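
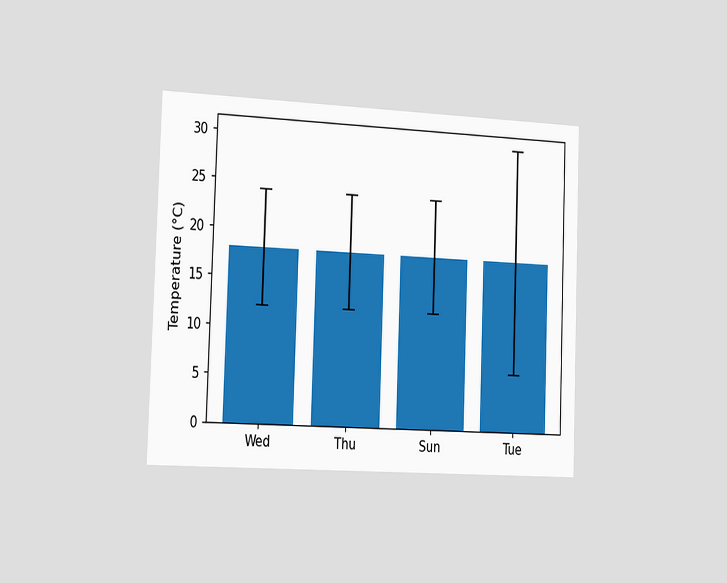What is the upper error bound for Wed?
24°C

The chart is tilted about 2° clockwise and viewed slightly from the left. The Wed bar's upper whisker reaches 24°C.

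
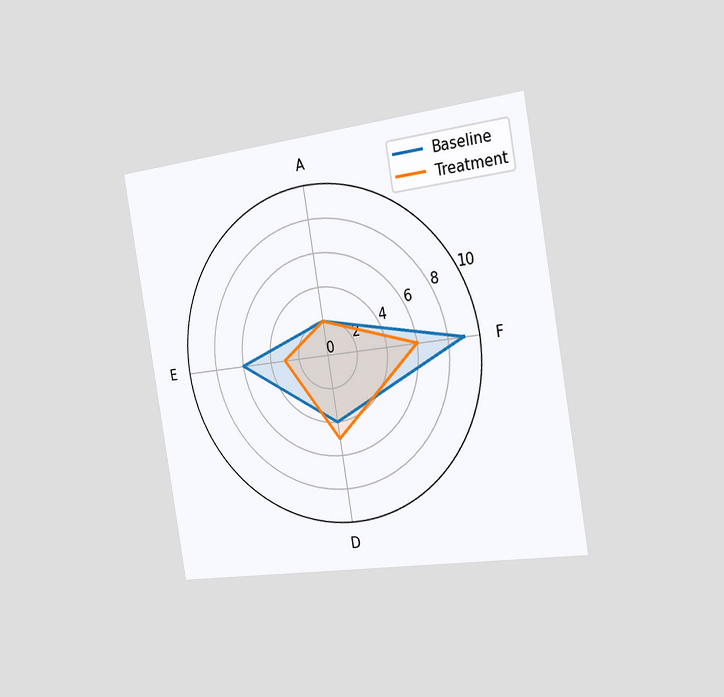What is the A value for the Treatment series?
The chart is tilted about 10° counter-clockwise and viewed slightly from the right. On the A axis, Treatment reaches 2.

2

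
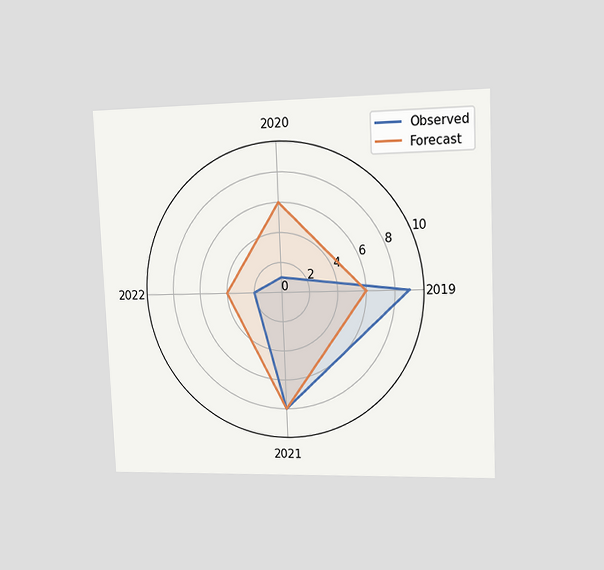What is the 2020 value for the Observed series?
1

The chart is tilted about 2° counter-clockwise and viewed at a slight angle. On the 2020 axis, Observed reaches 1.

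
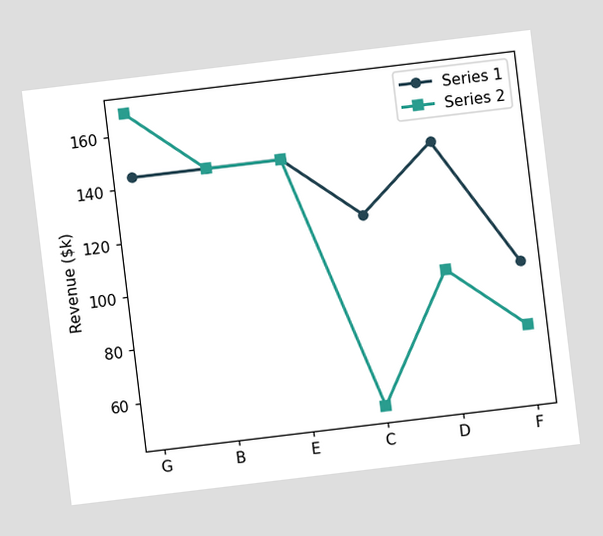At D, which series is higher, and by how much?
Series 1, by $48k

The chart is tilted about 7° counter-clockwise. At D, Series 1 sits above the other line by $48k.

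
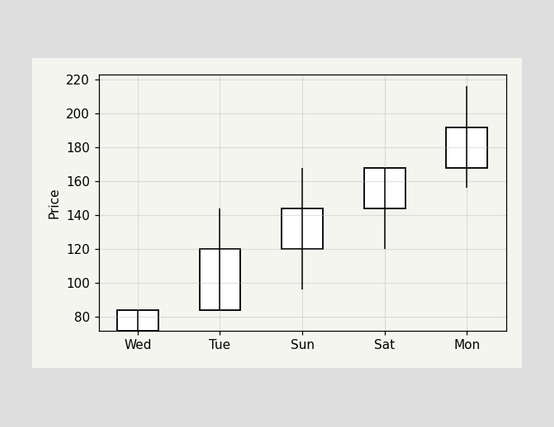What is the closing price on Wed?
The Wed candle closes at 84.

84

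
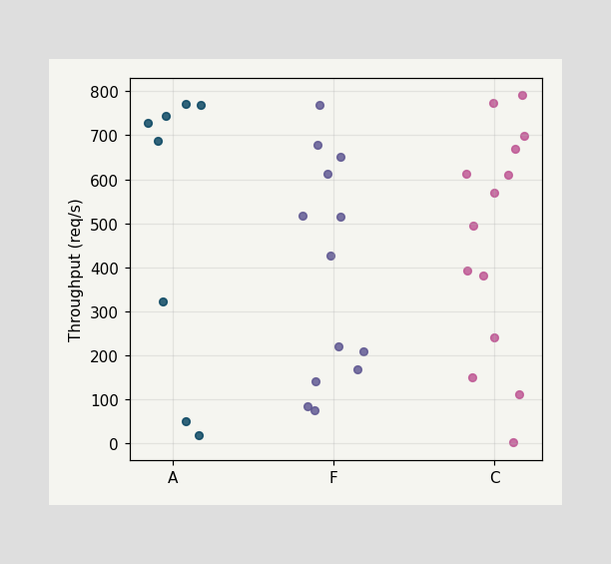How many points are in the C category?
14

Counting the markers in the C column gives 14.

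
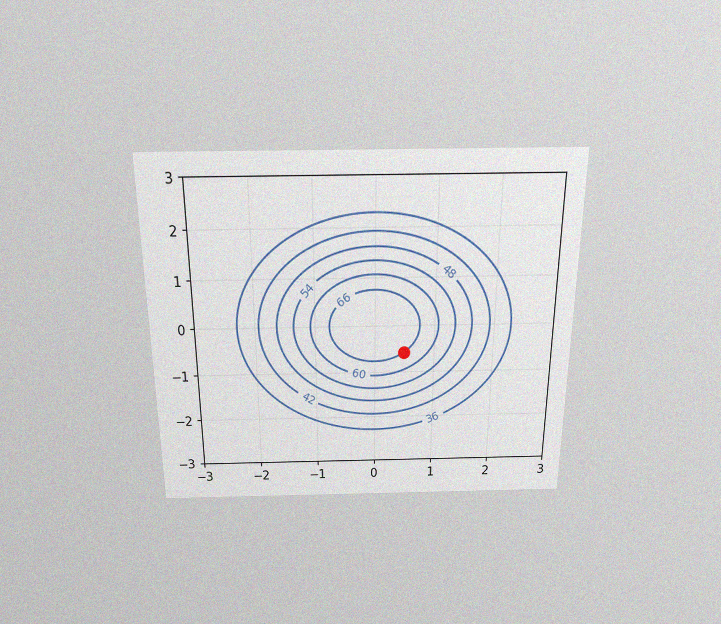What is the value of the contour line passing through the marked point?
The chart is viewed slightly from above, with some photo noise. The marked point sits on the contour labelled 66.

66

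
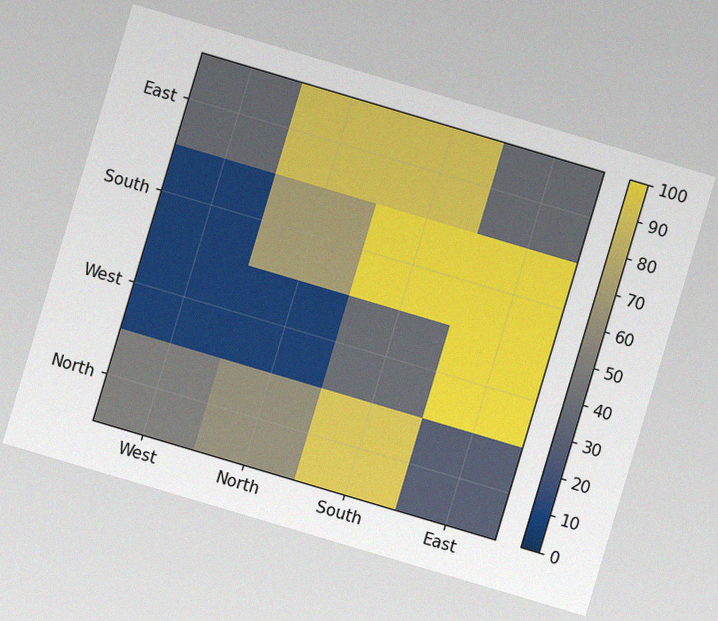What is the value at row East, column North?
90

The chart is tilted about 17° clockwise, with some photo noise. Matching cell (East, North) against the colorbar gives 90.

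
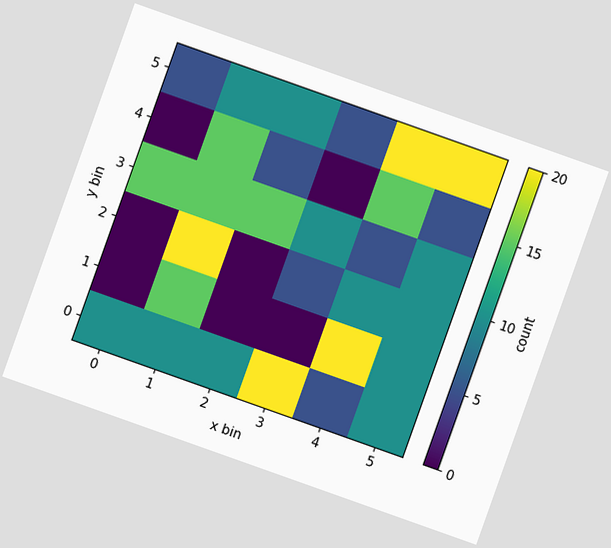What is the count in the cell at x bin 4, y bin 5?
The chart is tilted about 20° clockwise. Matching the cell (4, 5) against the colorbar gives 20.

20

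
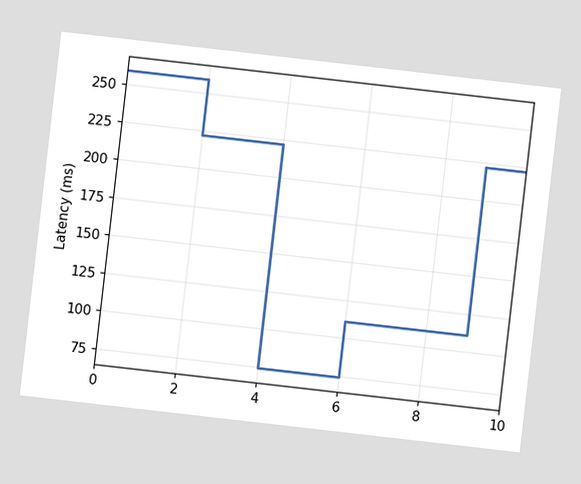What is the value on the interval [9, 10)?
222ms

The chart is tilted about 7° clockwise. On [9, 10) the step sits at 222ms.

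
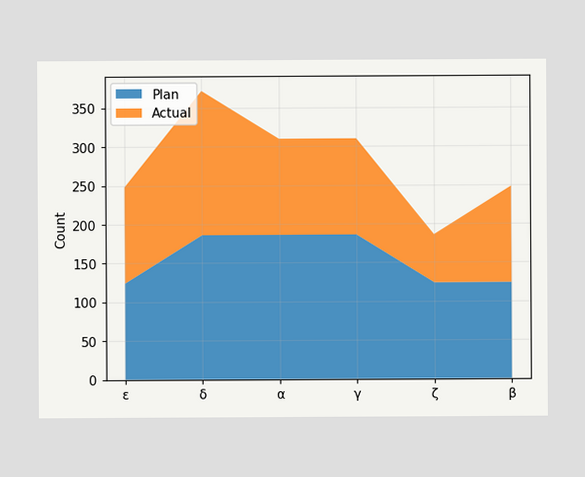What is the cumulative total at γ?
310

The stacked total at γ reaches 310.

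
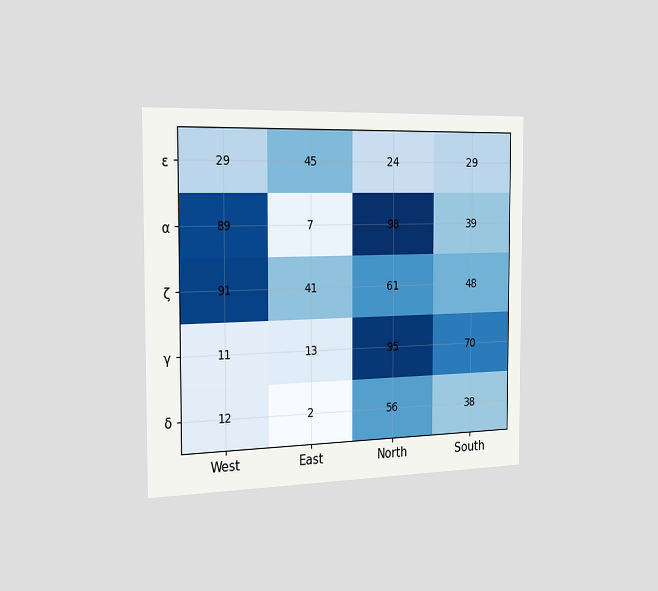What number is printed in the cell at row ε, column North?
24

The chart is viewed slightly from the left. The (ε, North) cell reads 24.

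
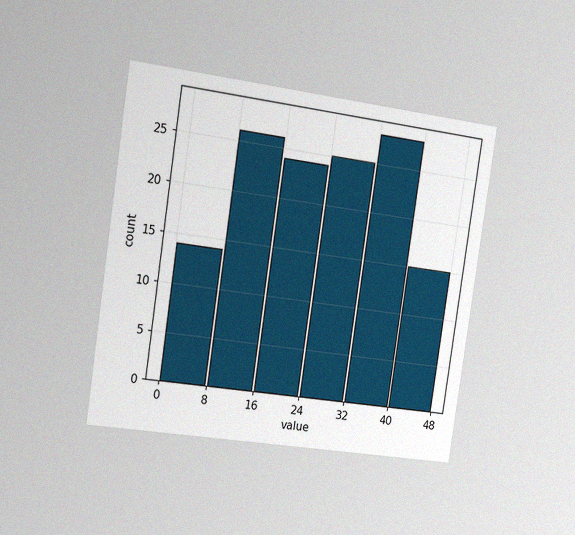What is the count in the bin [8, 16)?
26

The chart is tilted about 8° clockwise and viewed slightly from the left, with some photo noise. The [8, 16) bin has height 26.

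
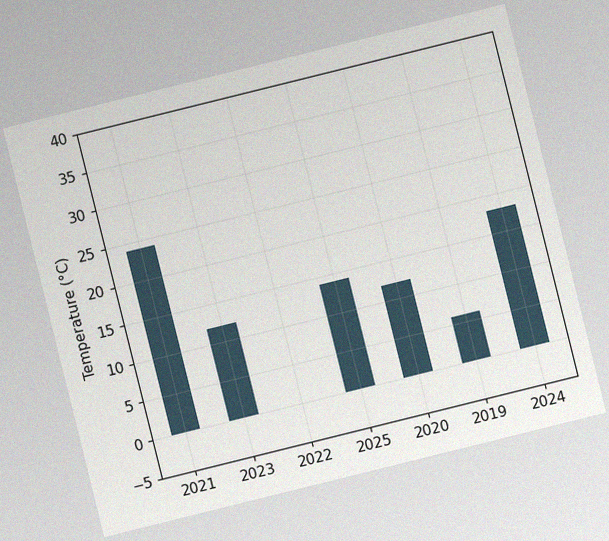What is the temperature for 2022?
0°C

The chart is tilted about 14° counter-clockwise, with some photo noise. Reading along the chart's y-axis, the 2022 bar reaches 0°C.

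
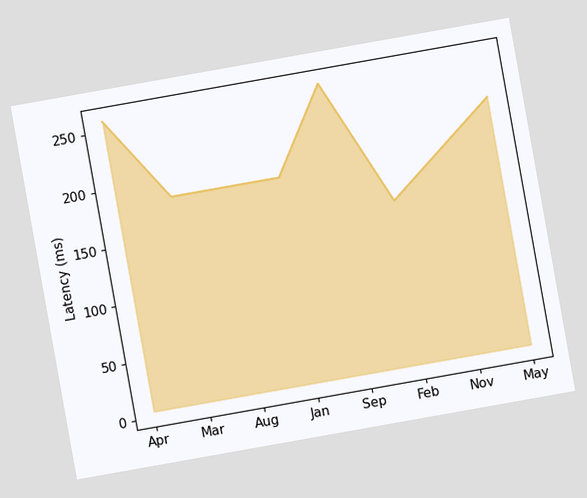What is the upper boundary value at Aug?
The chart is tilted about 10° counter-clockwise. At Aug the upper boundary is at 185ms.

185ms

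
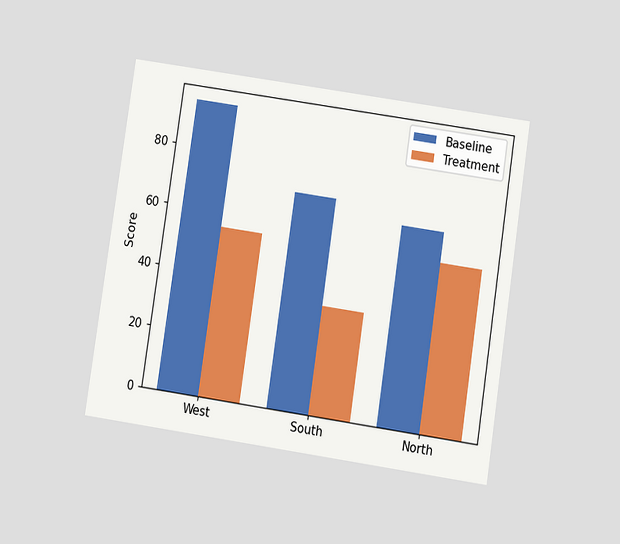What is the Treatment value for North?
55

The chart is tilted about 8° clockwise and viewed slightly from below. The Treatment bar at North reaches 55 on the y-axis.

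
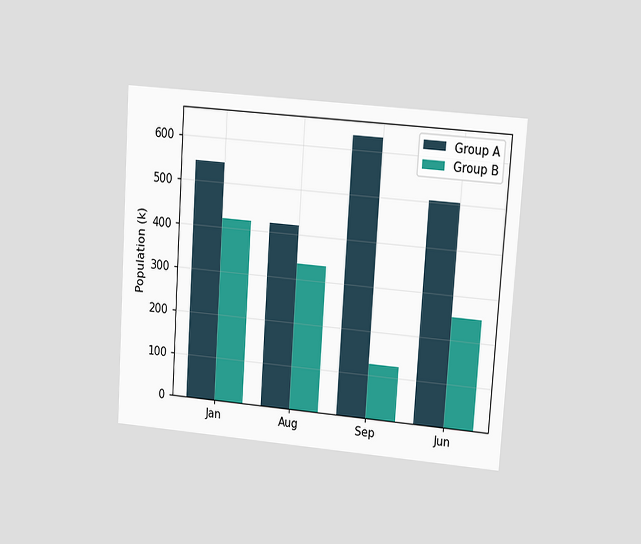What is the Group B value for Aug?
The chart is tilted about 4° clockwise and viewed at a slight angle. The Group B bar at Aug reaches 336k on the y-axis.

336k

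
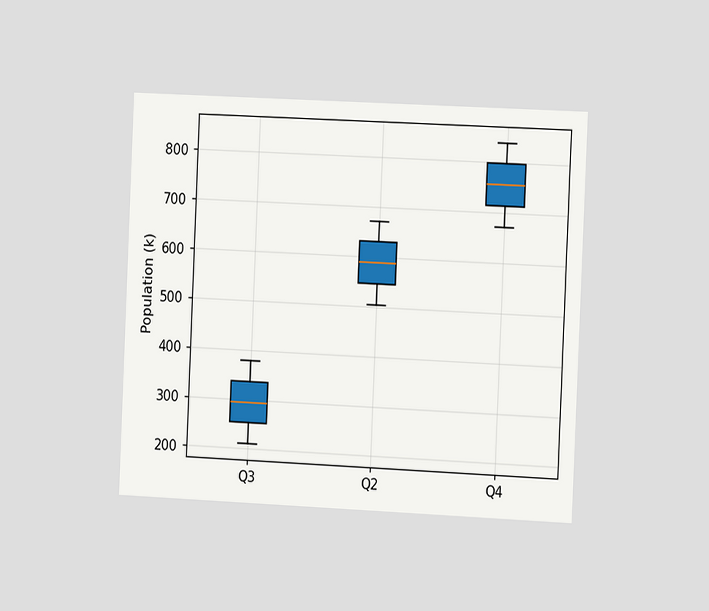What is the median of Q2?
588k

The chart is tilted about 3° clockwise and viewed slightly from the right. The median line in the Q2 box sits at 588k.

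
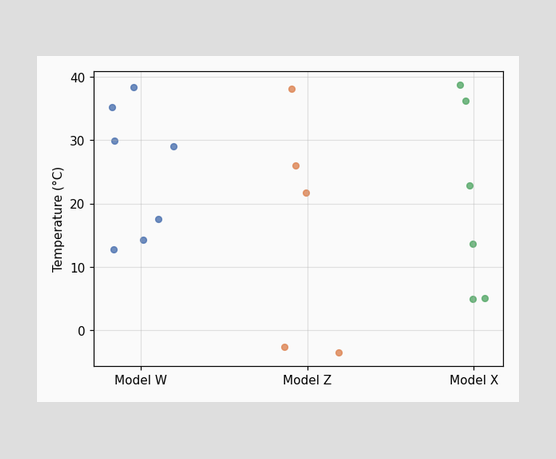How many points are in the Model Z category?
5

Counting the markers in the Model Z column gives 5.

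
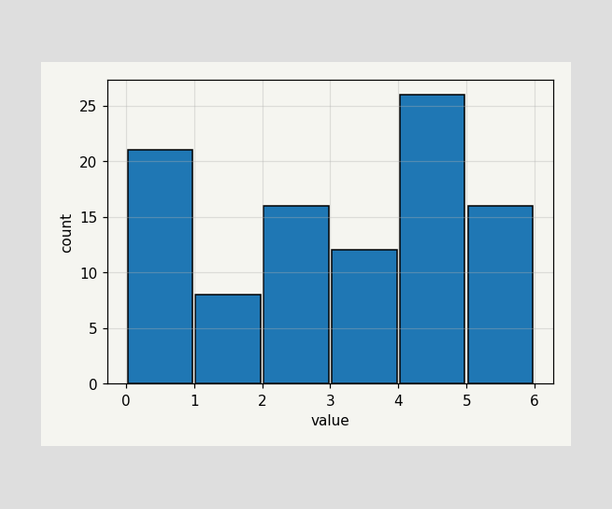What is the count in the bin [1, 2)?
The [1, 2) bin has height 8.

8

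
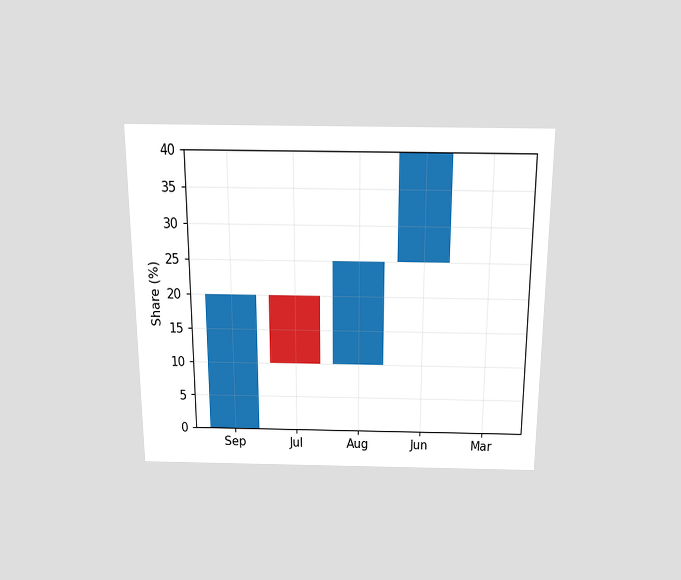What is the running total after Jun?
40%

The chart is viewed slightly from above. After Jun the running total reaches 40%.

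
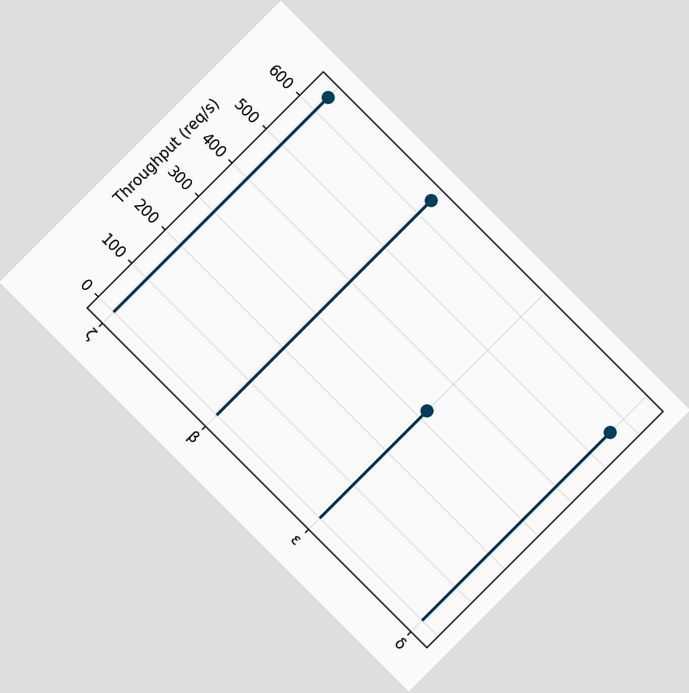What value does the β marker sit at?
The chart is tilted about 45° clockwise. The β marker sits at 640req/s.

640req/s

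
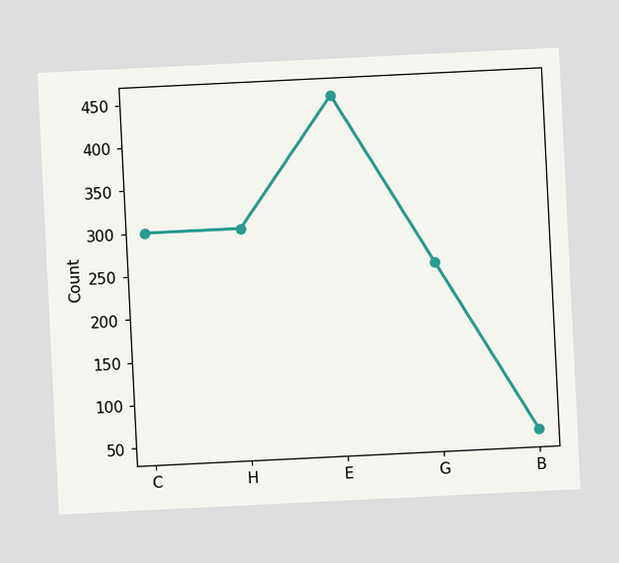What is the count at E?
The chart is tilted about 3° counter-clockwise. At E, the line is at 450.

450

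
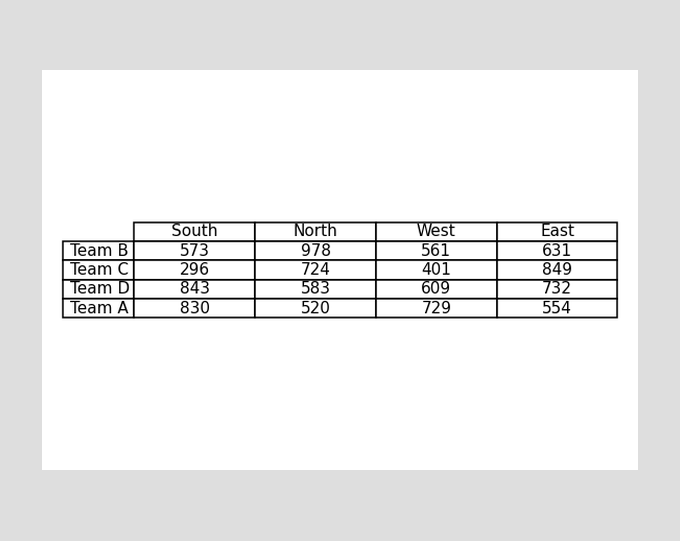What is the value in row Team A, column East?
The (Team A, East) cell reads 554.

554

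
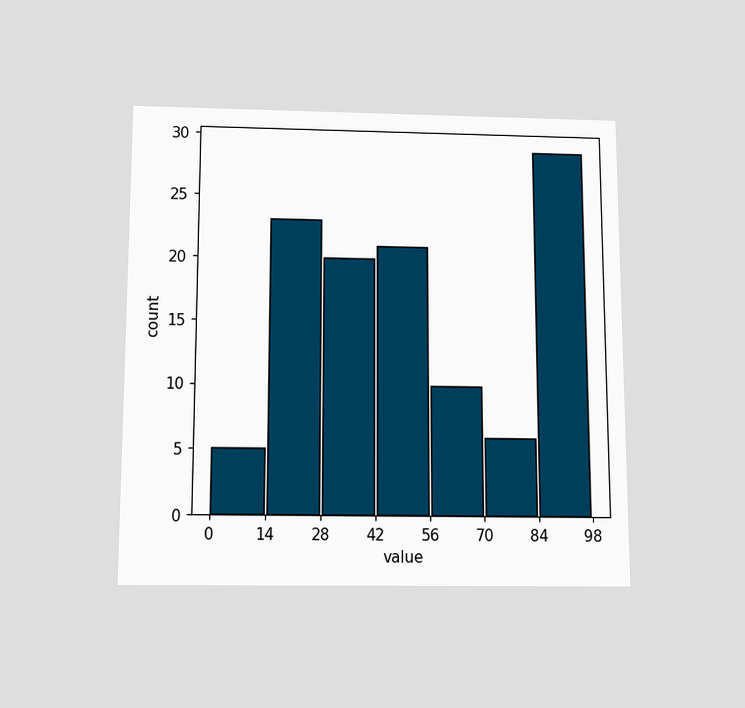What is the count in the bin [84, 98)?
The chart is viewed slightly from below. The [84, 98) bin has height 29.

29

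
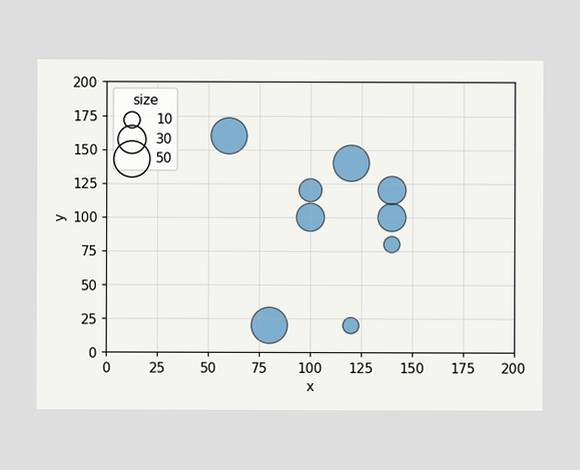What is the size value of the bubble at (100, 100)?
Matching the bubble at (100, 100) against the size legend gives 30.

30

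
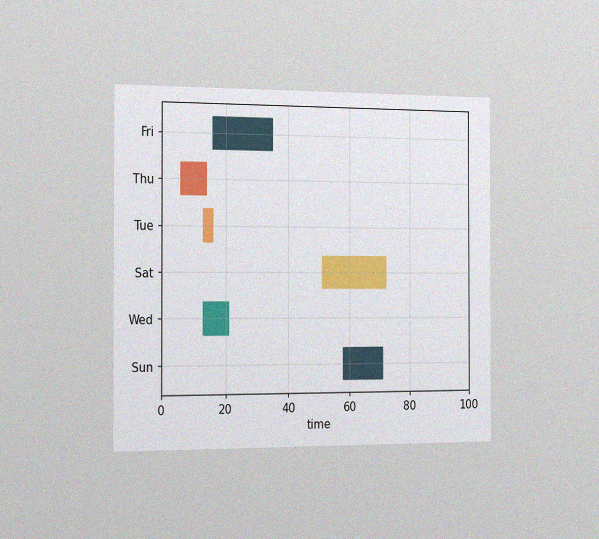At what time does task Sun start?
58

The chart is viewed slightly from the left, with some photo noise. The Sun bar begins at t=58.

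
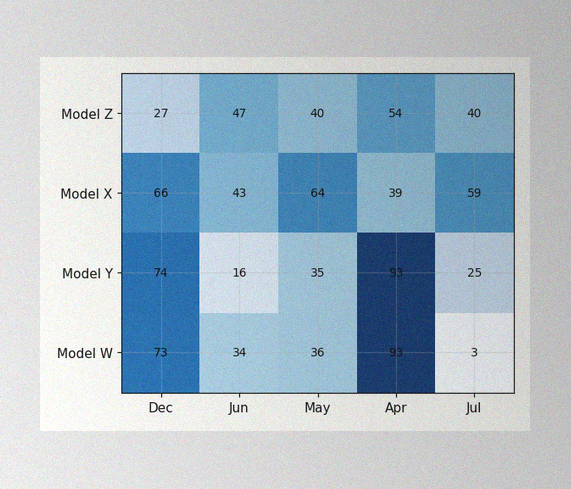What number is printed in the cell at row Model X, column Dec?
The image has some photo noise and uneven lighting. The (Model X, Dec) cell reads 66.

66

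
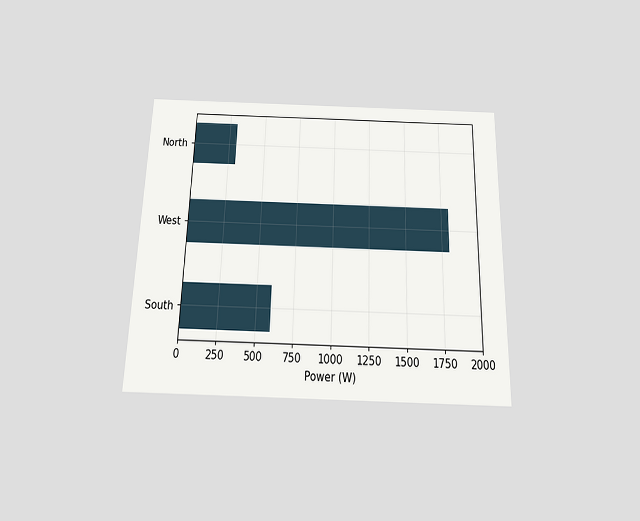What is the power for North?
300W

The chart is viewed slightly from below. Reading along the chart's x-axis, the North bar reaches 300W.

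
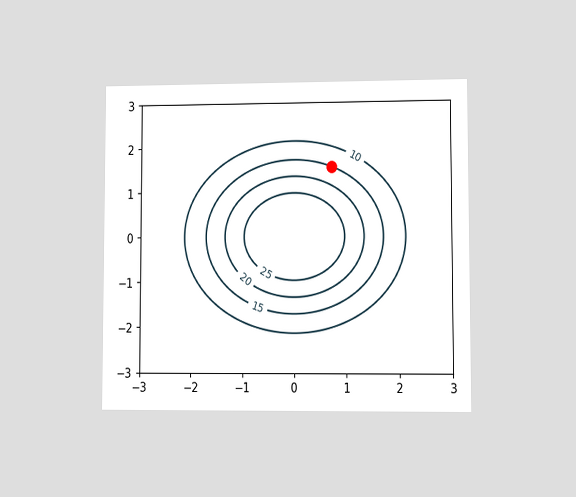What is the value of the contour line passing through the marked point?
The chart is viewed at a slight angle. The marked point sits on the contour labelled 15.

15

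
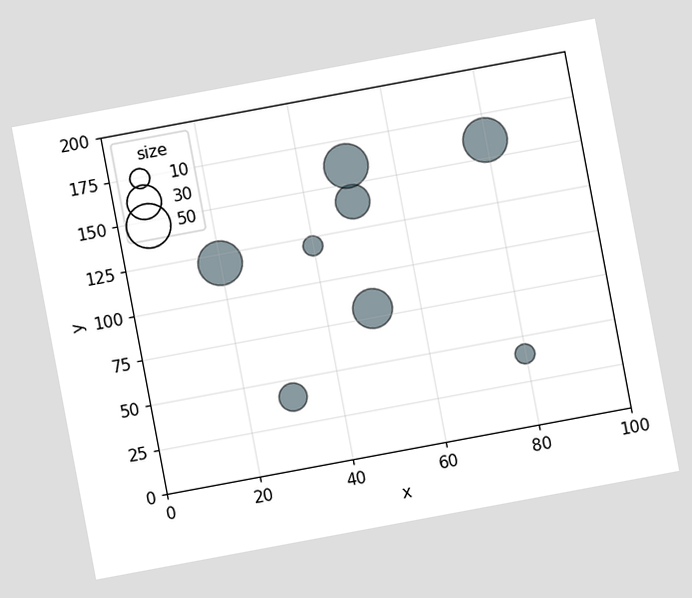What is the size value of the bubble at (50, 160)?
50

The chart is tilted about 11° counter-clockwise. Matching the bubble at (50, 160) against the size legend gives 50.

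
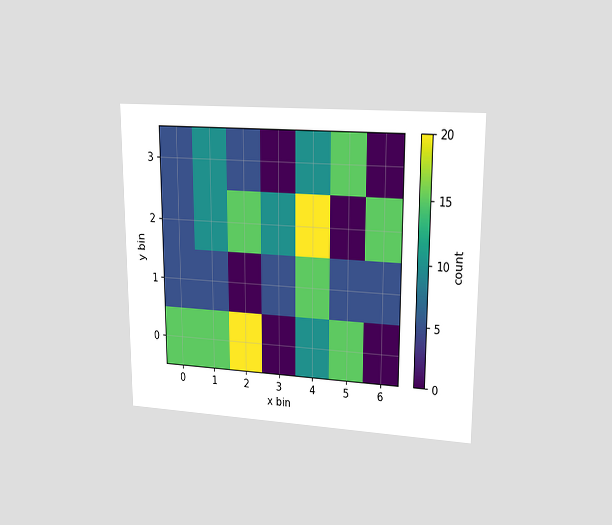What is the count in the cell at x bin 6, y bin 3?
The chart is viewed at a slight angle. Matching the cell (6, 3) against the colorbar gives 0.

0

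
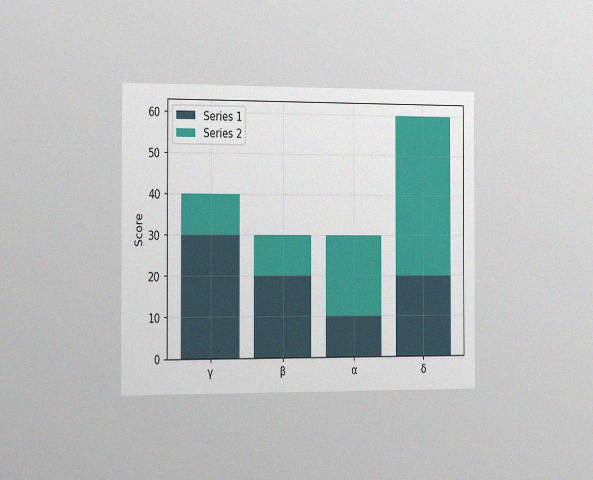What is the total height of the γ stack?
The chart is viewed slightly from the left, with some photo noise. The γ stack's top reaches 40 on the y-axis.

40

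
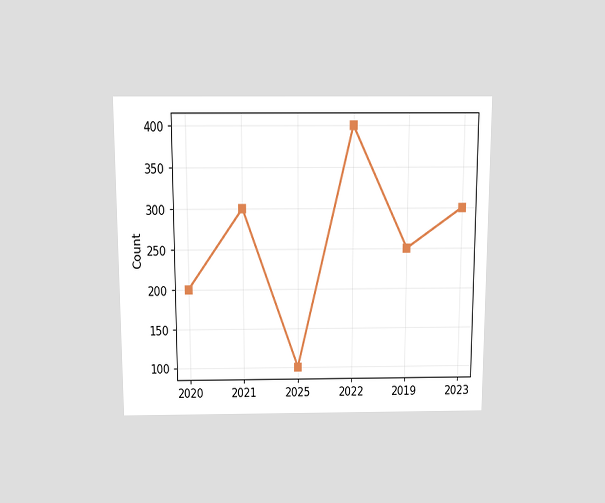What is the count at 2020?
200

The chart is viewed slightly from above. At 2020, the line is at 200.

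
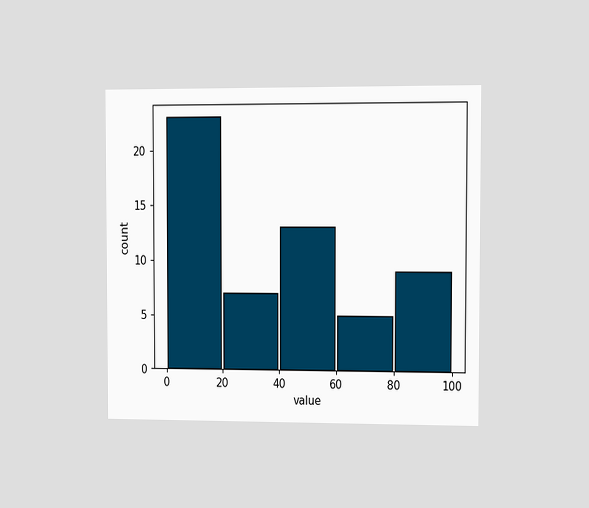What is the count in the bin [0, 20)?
The chart is viewed slightly from the right. The [0, 20) bin has height 23.

23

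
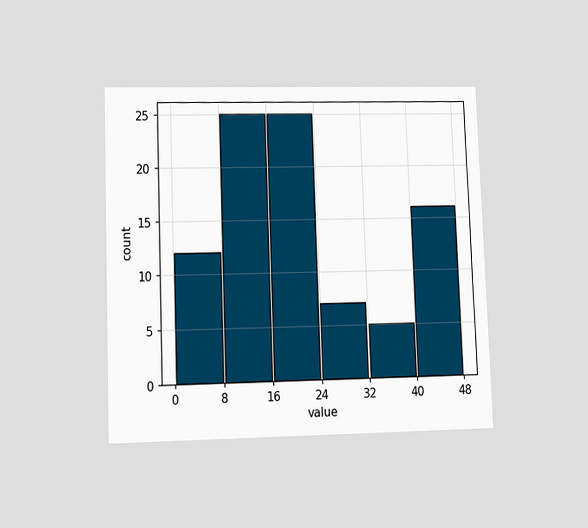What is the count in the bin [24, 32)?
7

The chart is tilted about 2° counter-clockwise and viewed at a slight angle. The [24, 32) bin has height 7.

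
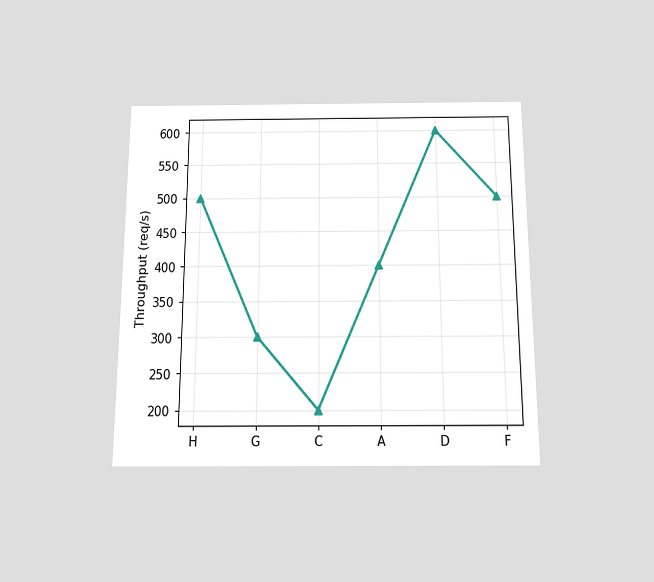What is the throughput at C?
The chart is viewed slightly from below. At C, the line is at 200req/s.

200req/s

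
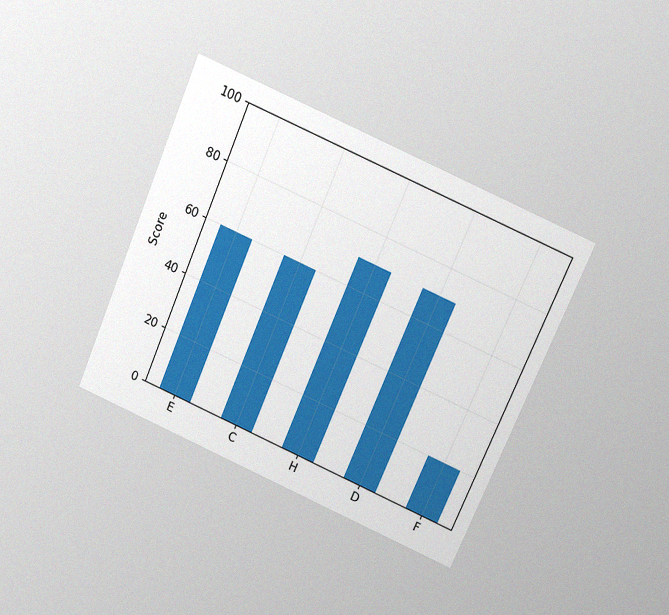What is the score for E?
60

The chart is tilted about 23° clockwise and viewed slightly from above, with some photo noise. Reading along the chart's y-axis, the E bar reaches 60.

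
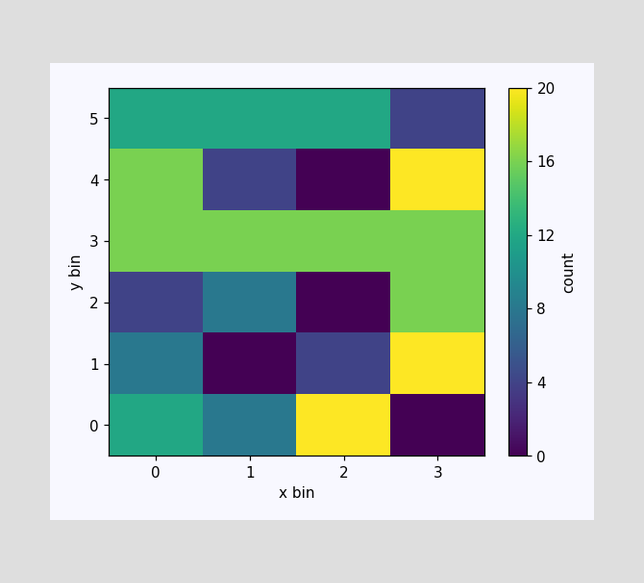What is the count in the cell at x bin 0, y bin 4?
Matching the cell (0, 4) against the colorbar gives 16.

16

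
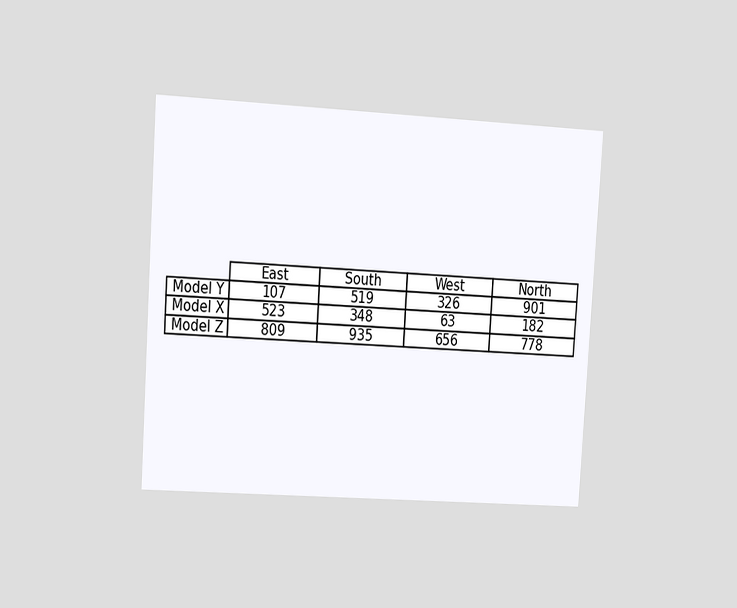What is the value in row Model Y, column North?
The chart is tilted about 4° clockwise and viewed slightly from the left. The (Model Y, North) cell reads 901.

901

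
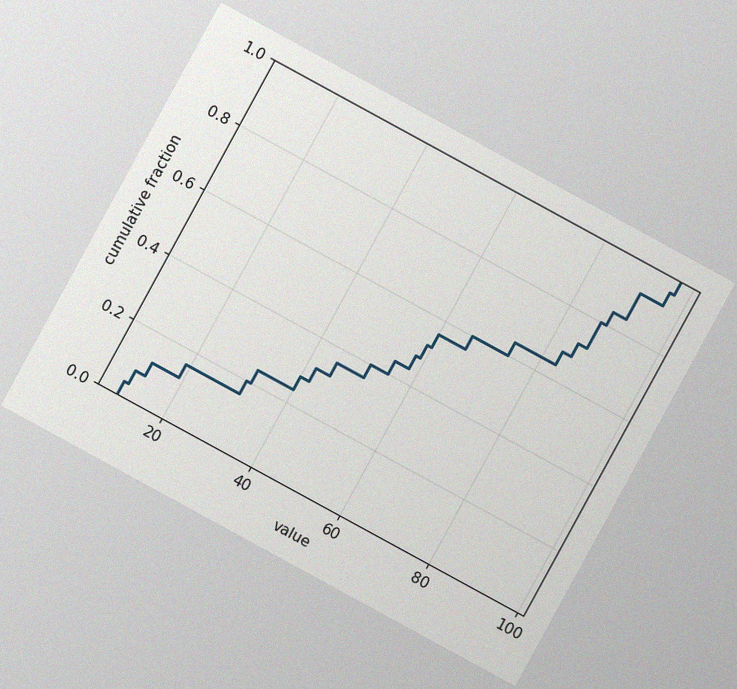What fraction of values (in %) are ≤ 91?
The chart is tilted about 29° clockwise, with some photo noise. At x=91 the ECDF step is at 92%.

92%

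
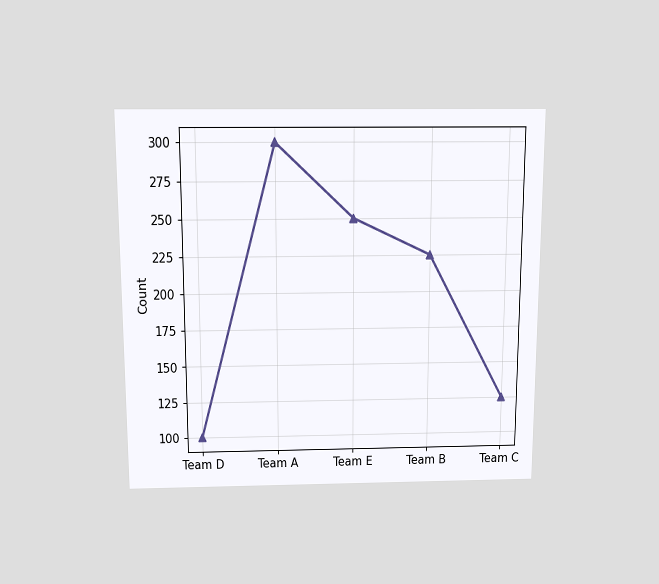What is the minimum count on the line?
The chart is viewed slightly from above. The lowest point is at Team D, and reading across to the y-axis gives 100.

100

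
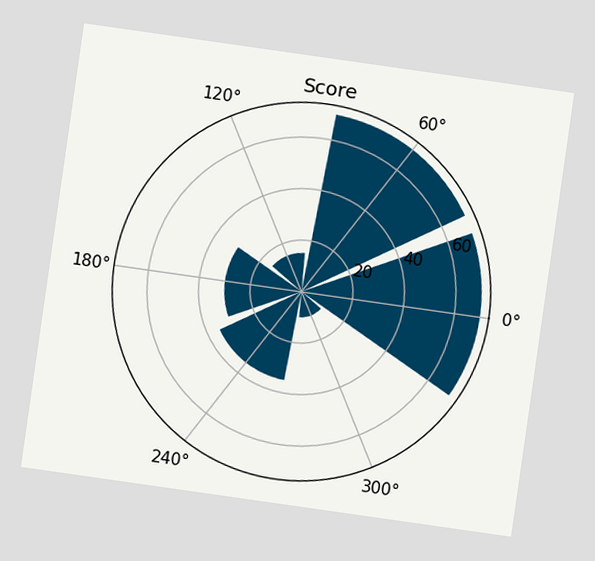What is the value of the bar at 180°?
30

The chart is tilted about 8° clockwise. The bar at 180° reaches 30 on the radial axis.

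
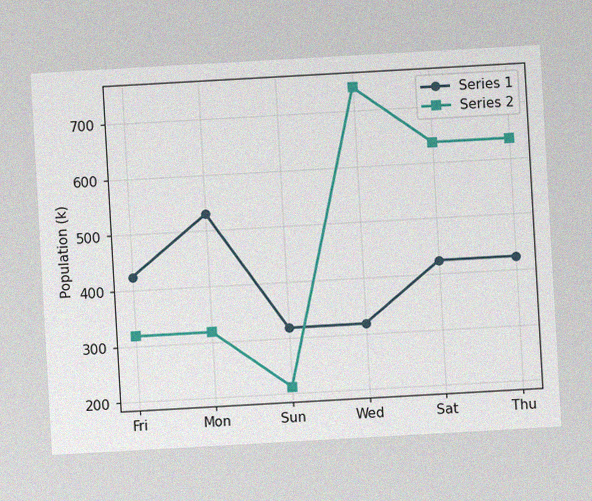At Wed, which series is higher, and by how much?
Series 2, by 424k

The chart is tilted about 3° counter-clockwise, with some photo noise. At Wed, Series 2 sits above the other line by 424k.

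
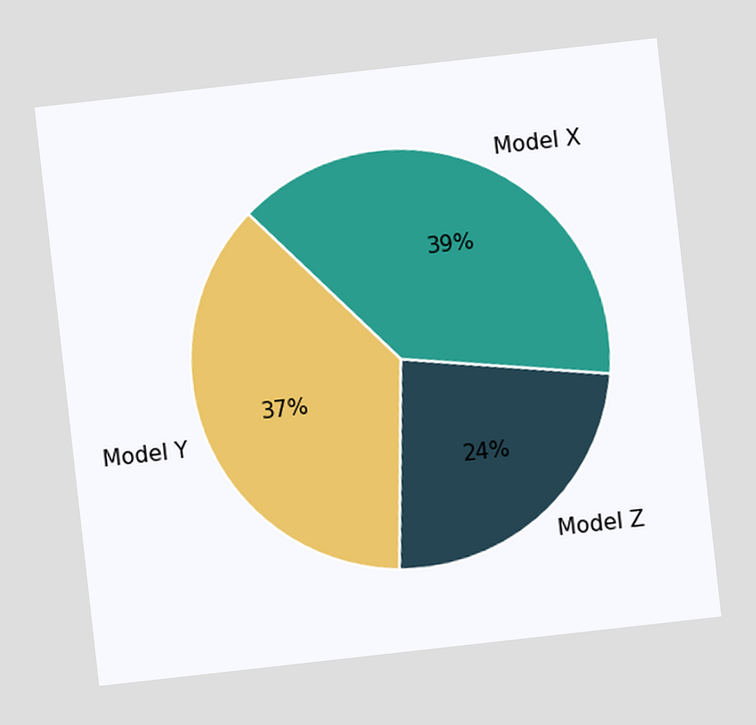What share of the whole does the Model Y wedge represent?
The chart is tilted about 6° counter-clockwise. The Model Y slice takes up 37% of the pie.

37%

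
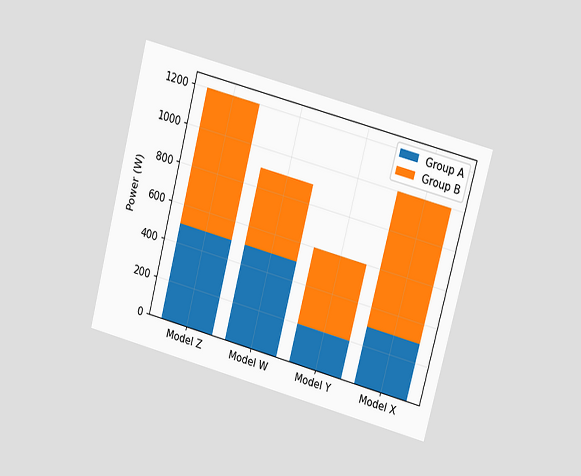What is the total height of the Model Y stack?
The chart is tilted about 15° clockwise and viewed at a slight angle. The Model Y stack's top reaches 600W on the y-axis.

600W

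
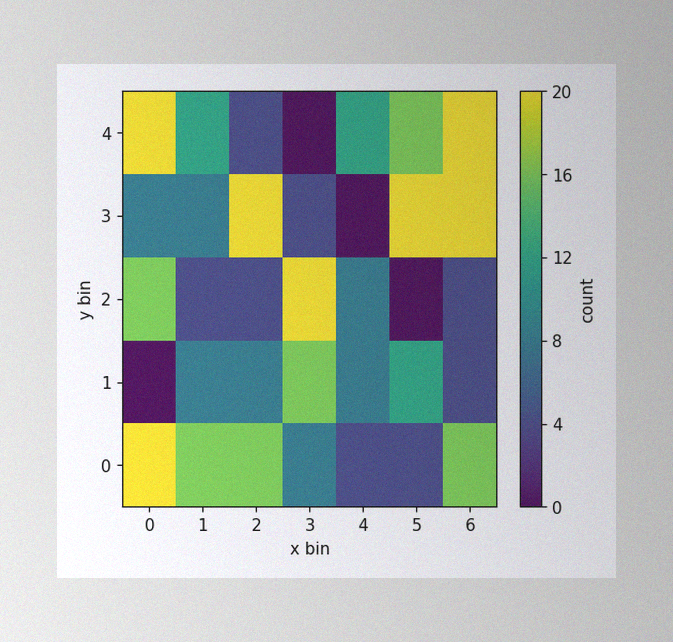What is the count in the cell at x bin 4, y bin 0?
The image has some photo noise and uneven lighting. Matching the cell (4, 0) against the colorbar gives 4.

4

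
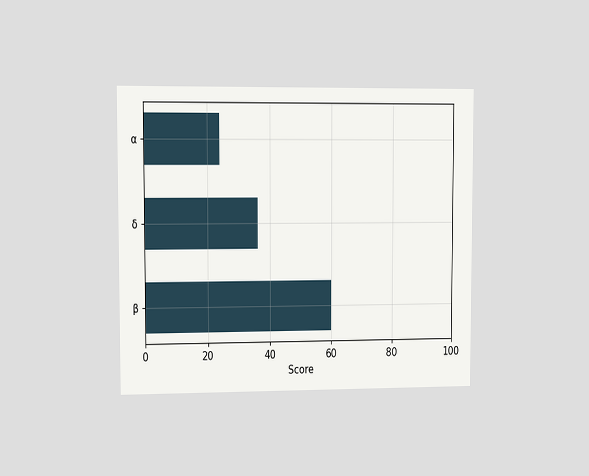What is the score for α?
24

The chart is viewed slightly from the left. Reading along the chart's x-axis, the α bar reaches 24.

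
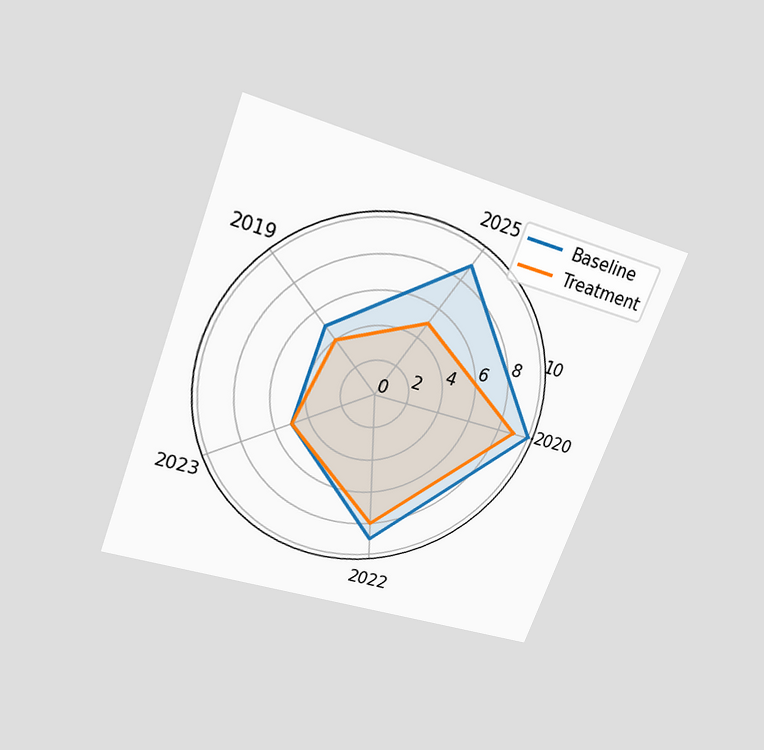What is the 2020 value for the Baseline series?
10

The chart is tilted about 20° clockwise and viewed slightly from above. On the 2020 axis, Baseline reaches 10.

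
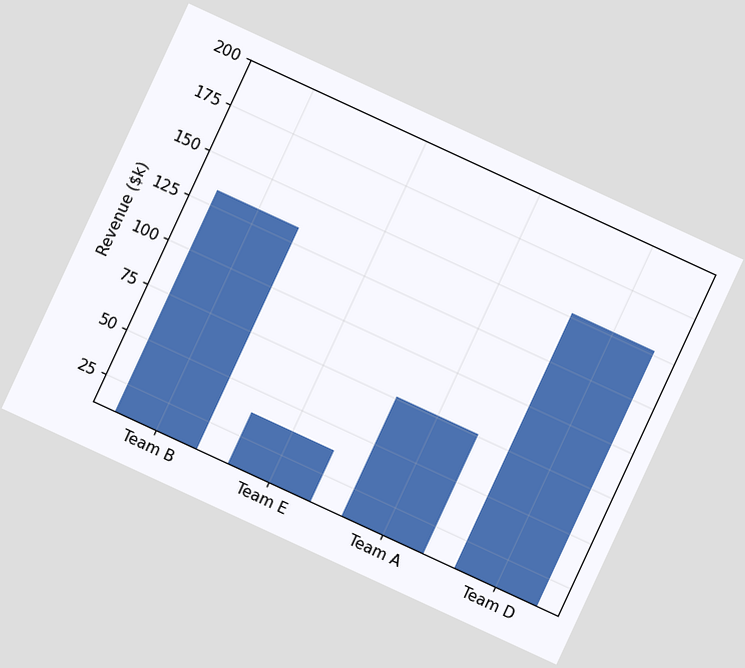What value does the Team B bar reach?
$133k

The chart is tilted about 25° clockwise. Reading along the chart's y-axis, the Team B bar reaches $133k.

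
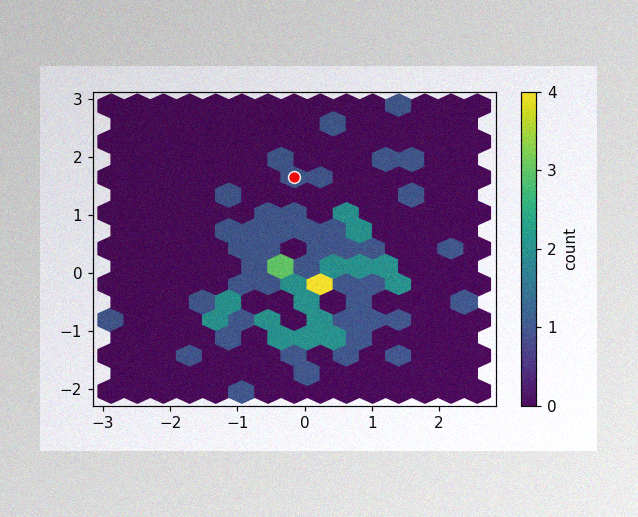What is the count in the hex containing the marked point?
1

The image has some photo noise and uneven lighting. The marked hex reads 1 on the colorbar.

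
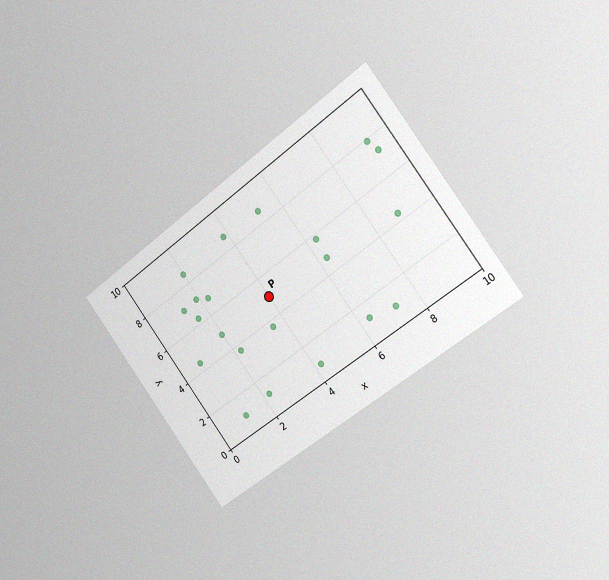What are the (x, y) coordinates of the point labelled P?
The chart is tilted about 37° counter-clockwise and viewed slightly from the right, with some photo noise. Following the gridlines from P to each axis, P sits at (4, 5).

(4, 5)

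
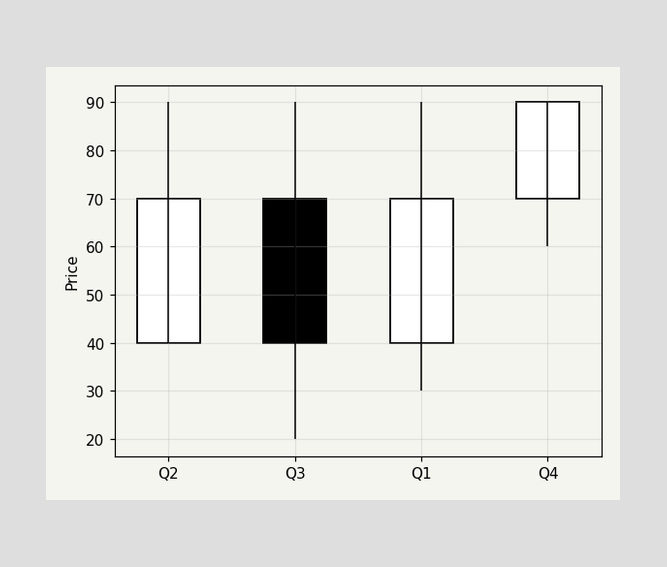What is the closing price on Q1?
70

The Q1 candle closes at 70.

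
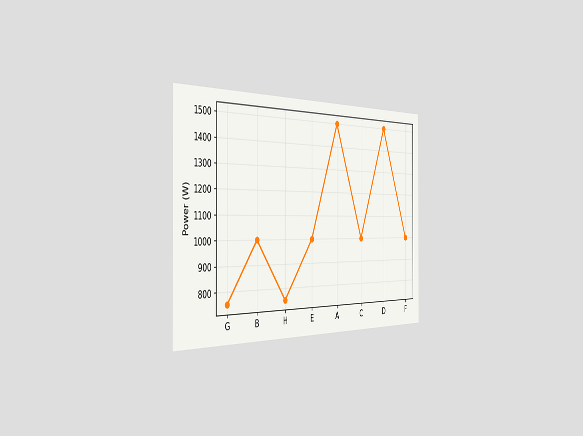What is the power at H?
The chart is viewed slightly from the left. At H, the line is at 750W.

750W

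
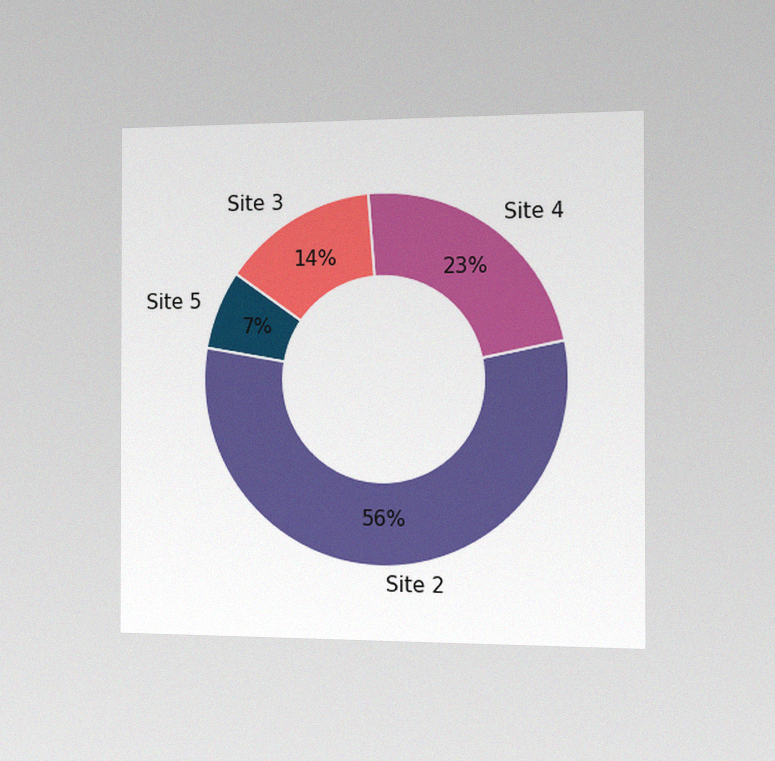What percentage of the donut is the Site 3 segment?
14%

The chart is viewed slightly from the right, with some photo noise. The Site 3 segment takes up 14% of the ring.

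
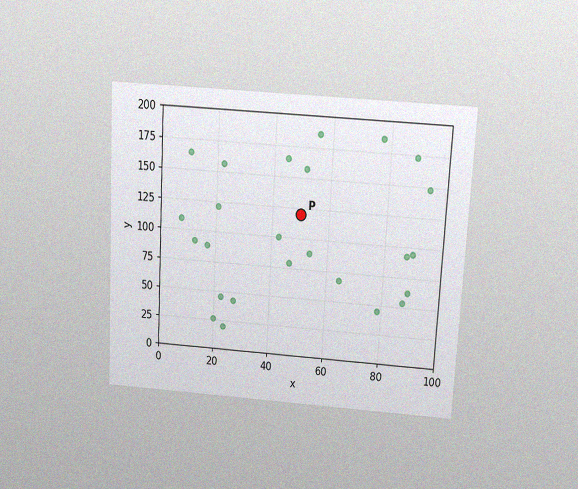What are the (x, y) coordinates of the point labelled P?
(50, 120)

The chart is tilted about 3° clockwise and viewed slightly from above, with some photo noise. Following the gridlines from P to each axis, P sits at (50, 120).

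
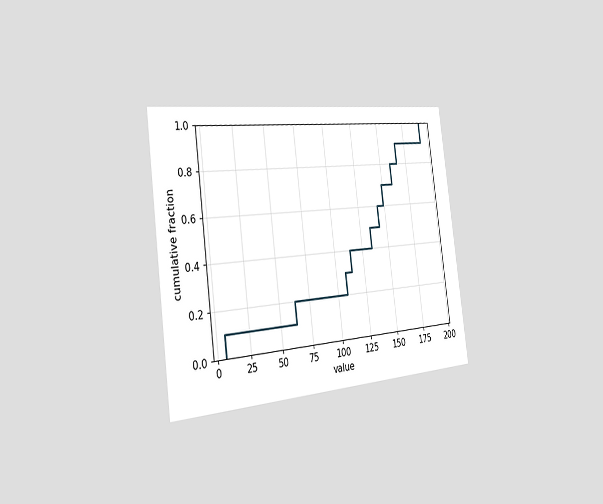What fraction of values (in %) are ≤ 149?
70%

The chart is tilted about 7° counter-clockwise and viewed slightly from the left. At x=149 the ECDF step is at 70%.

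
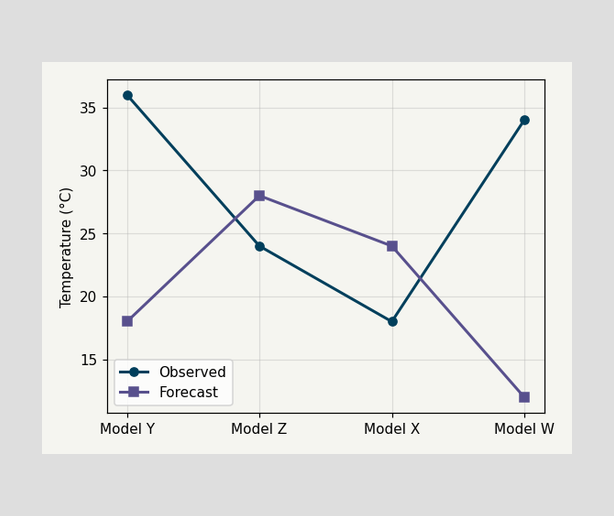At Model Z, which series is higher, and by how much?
At Model Z, Forecast sits above the other line by 4°C.

Forecast, by 4°C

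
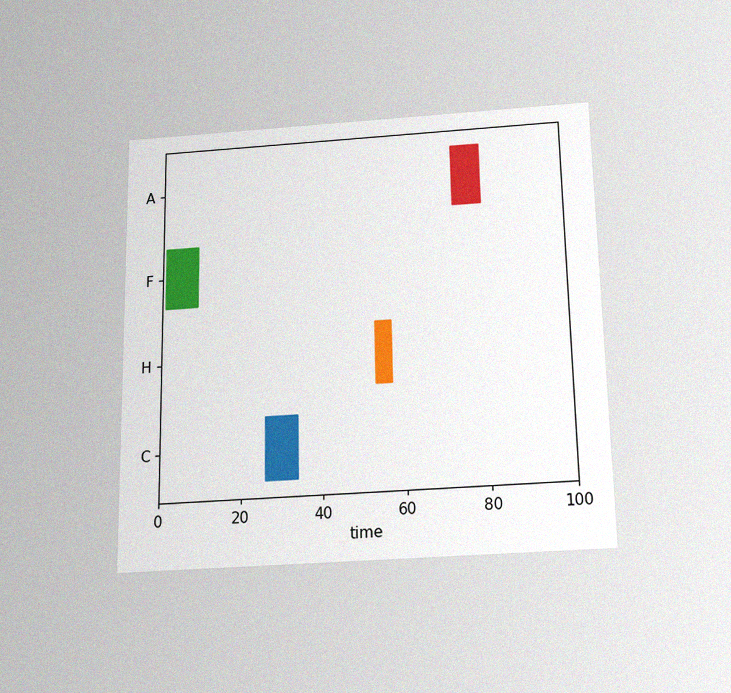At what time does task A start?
73

The chart is viewed slightly from below, with some photo noise. The A bar begins at t=73.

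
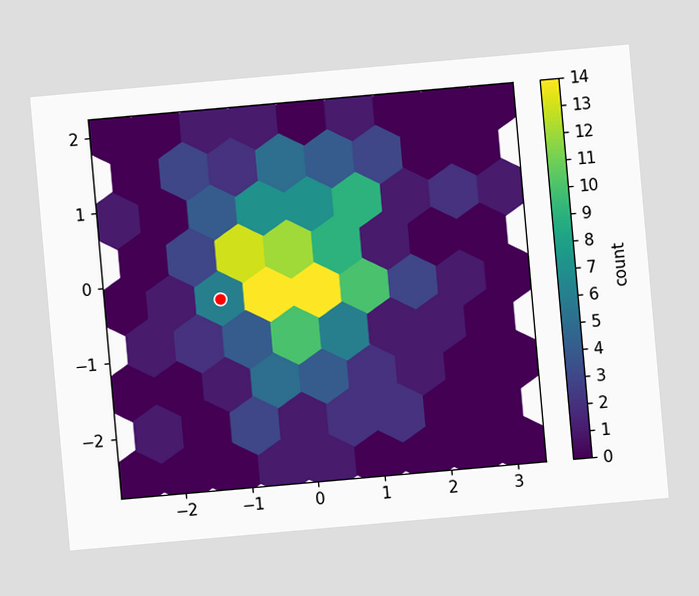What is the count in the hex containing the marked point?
6

The chart is tilted about 5° counter-clockwise. The marked hex reads 6 on the colorbar.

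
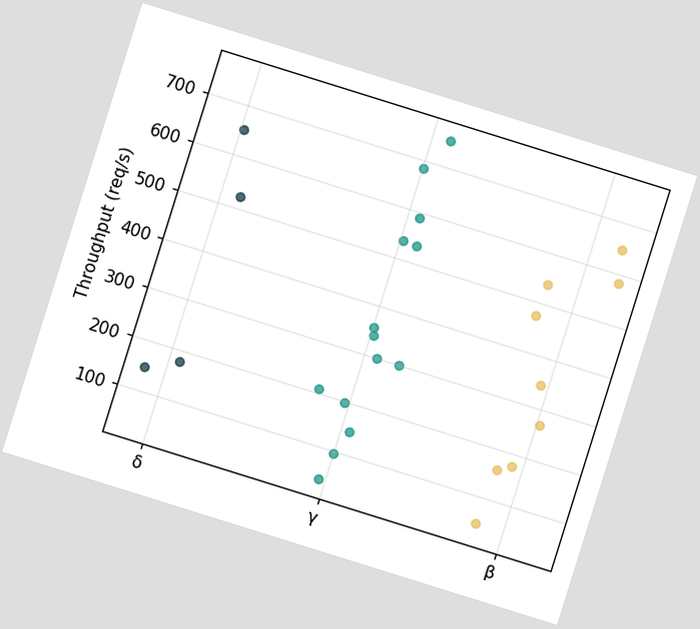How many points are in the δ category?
4

The chart is tilted about 17° clockwise. Counting the markers in the δ column gives 4.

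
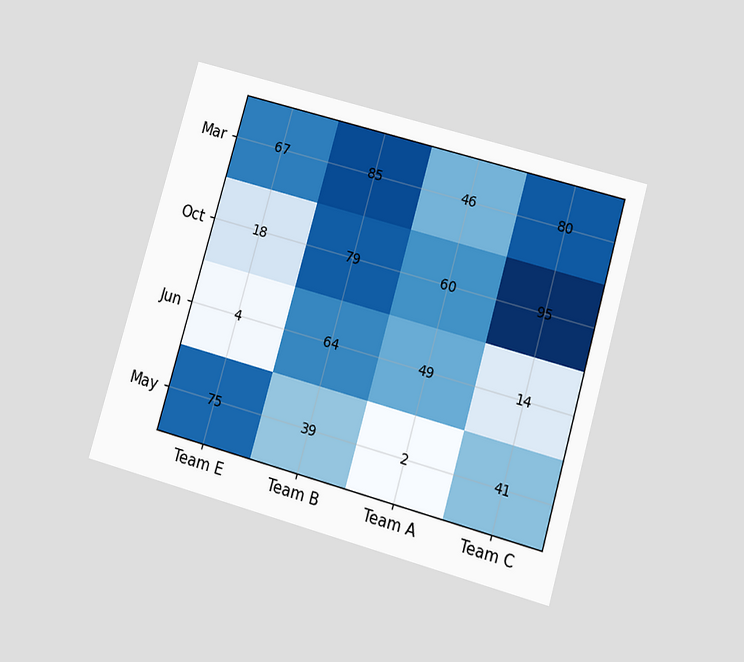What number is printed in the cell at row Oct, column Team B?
The chart is tilted about 16° clockwise and viewed slightly from below. The (Oct, Team B) cell reads 79.

79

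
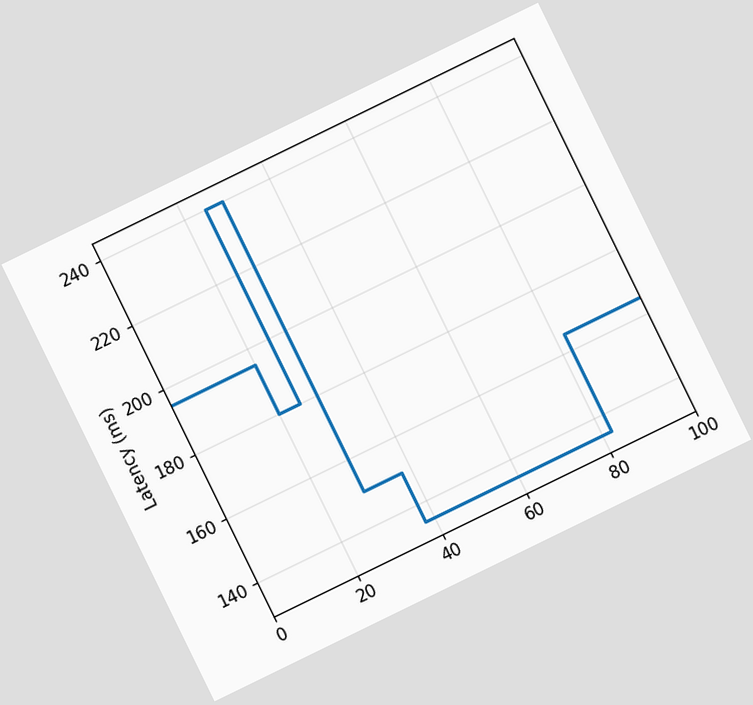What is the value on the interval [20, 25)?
180ms

The chart is tilted about 26° counter-clockwise. On [20, 25) the step sits at 180ms.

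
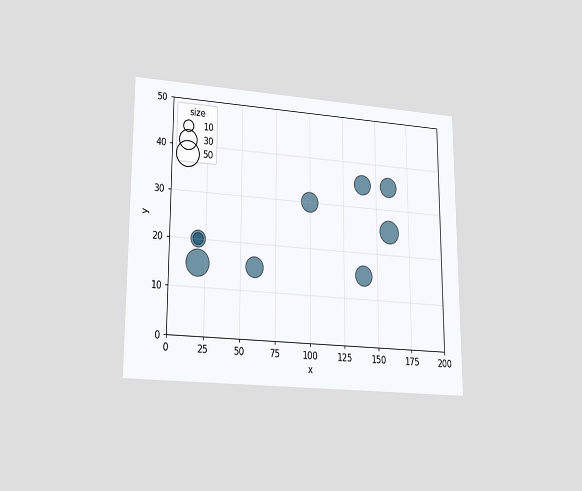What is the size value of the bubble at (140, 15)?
The chart is viewed at a slight angle. Matching the bubble at (140, 15) against the size legend gives 30.

30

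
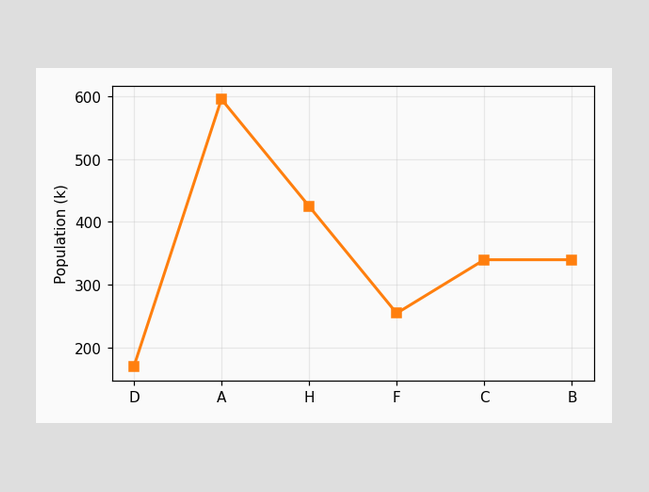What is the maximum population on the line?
The highest point is at A, and reading across to the y-axis gives 595k.

595k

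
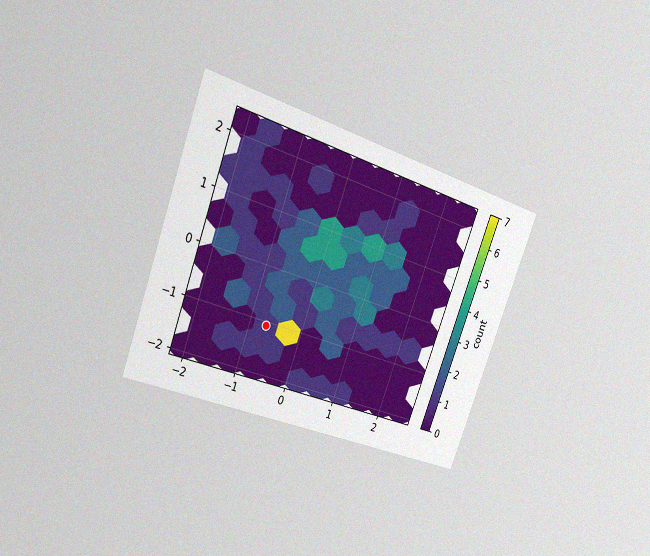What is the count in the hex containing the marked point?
1

The chart is tilted about 20° clockwise and viewed at a slight angle, with some photo noise. The marked hex reads 1 on the colorbar.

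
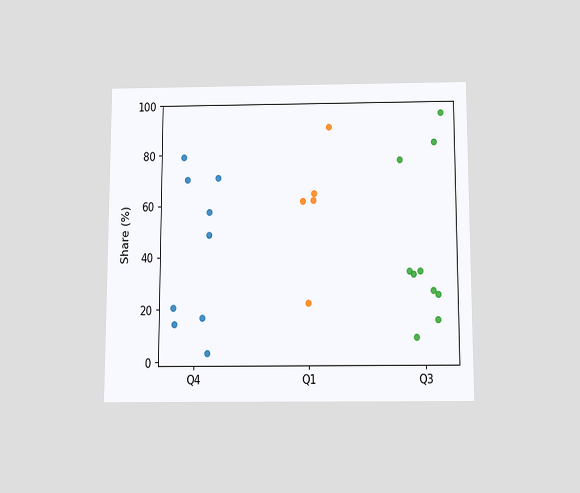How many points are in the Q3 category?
10

The chart is viewed slightly from below. Counting the markers in the Q3 column gives 10.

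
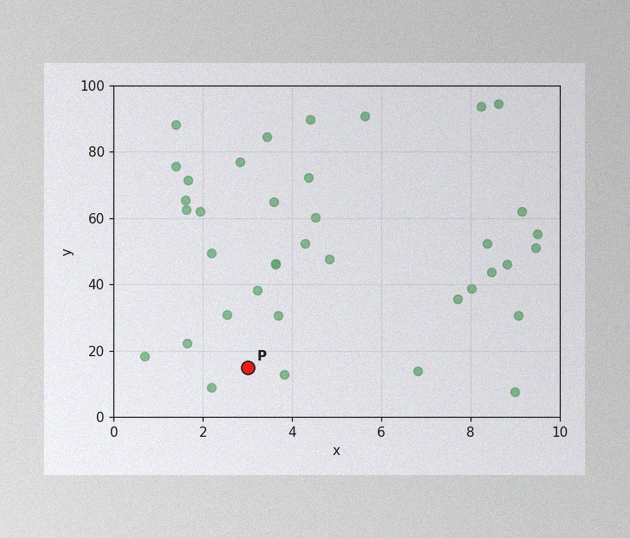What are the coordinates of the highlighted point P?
(3, 15)

The image has some photo noise and uneven lighting. Following the gridlines from P to each axis, P sits at (3, 15).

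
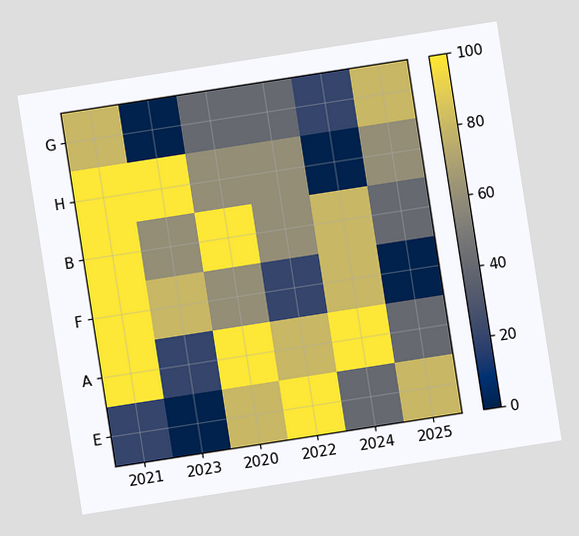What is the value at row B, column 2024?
80

The chart is tilted about 9° counter-clockwise. Matching cell (B, 2024) against the colorbar gives 80.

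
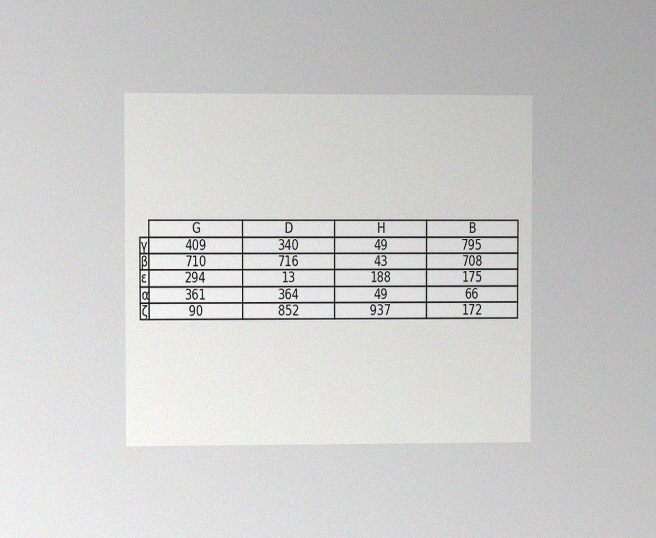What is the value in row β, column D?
The chart is viewed at a slight angle, with some photo noise. The (β, D) cell reads 716.

716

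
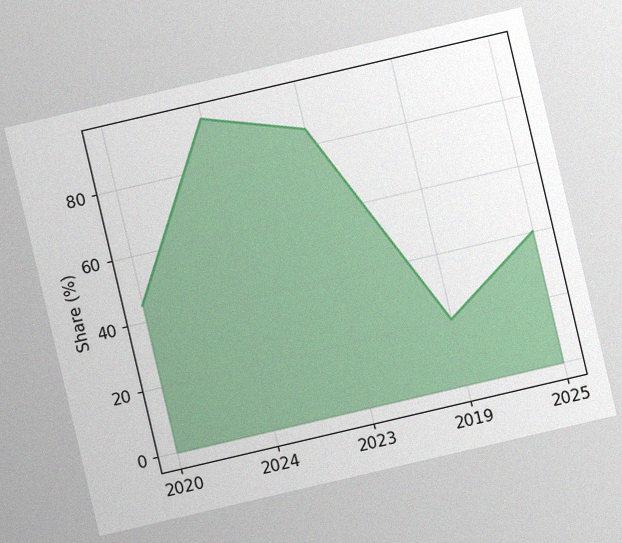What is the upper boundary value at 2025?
40%

The chart is tilted about 13° counter-clockwise, with some photo noise. At 2025 the upper boundary is at 40%.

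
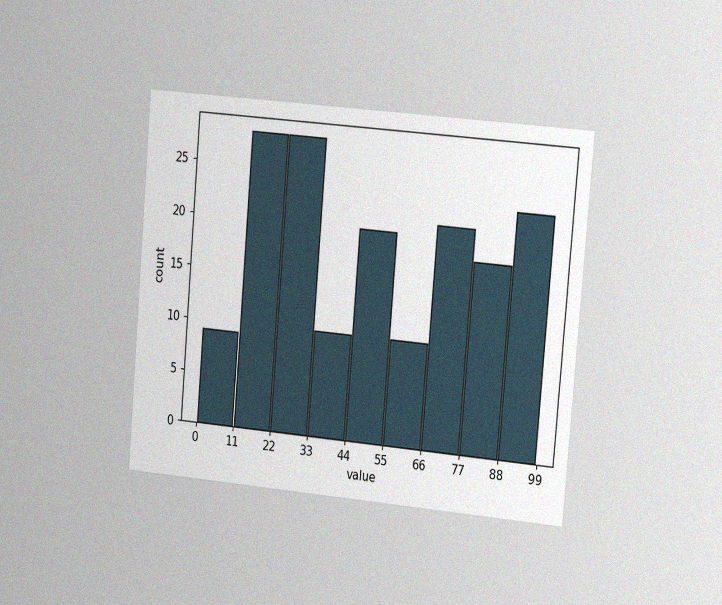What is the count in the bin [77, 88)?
The chart is tilted about 5° clockwise and viewed slightly from the right, with some photo noise. The [77, 88) bin has height 18.

18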